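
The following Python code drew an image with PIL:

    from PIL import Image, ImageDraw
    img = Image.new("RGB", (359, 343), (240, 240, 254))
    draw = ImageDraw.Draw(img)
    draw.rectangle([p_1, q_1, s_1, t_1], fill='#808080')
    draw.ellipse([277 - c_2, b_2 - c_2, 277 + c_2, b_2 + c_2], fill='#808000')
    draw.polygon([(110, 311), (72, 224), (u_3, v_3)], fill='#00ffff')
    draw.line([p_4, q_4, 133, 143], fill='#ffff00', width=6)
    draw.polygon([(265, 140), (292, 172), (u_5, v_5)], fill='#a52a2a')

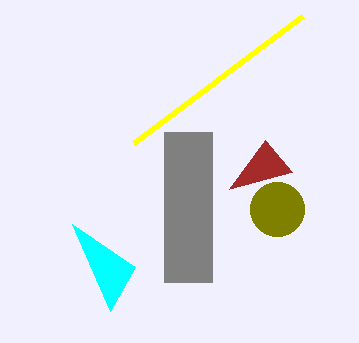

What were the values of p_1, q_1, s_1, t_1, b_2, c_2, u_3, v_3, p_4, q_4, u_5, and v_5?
p_1 = 164; q_1 = 132; s_1 = 212; t_1 = 282; b_2 = 209; c_2 = 27; u_3 = 135; v_3 = 267; p_4 = 302; q_4 = 16; u_5 = 229; v_5 = 189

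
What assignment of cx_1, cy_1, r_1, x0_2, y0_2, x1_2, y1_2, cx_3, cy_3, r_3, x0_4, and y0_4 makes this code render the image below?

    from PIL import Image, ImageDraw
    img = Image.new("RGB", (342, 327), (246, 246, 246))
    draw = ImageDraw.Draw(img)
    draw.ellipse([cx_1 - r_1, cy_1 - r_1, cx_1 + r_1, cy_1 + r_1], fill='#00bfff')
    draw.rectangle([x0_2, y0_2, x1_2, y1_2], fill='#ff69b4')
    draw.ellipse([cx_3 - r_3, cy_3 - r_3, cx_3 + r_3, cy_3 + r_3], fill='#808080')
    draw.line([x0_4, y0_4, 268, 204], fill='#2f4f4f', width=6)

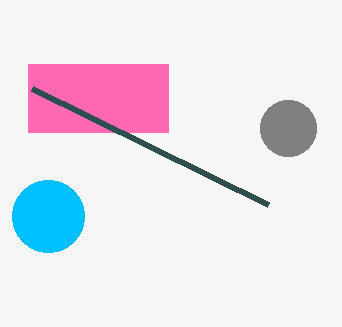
cx_1 = 48
cy_1 = 216
r_1 = 36
x0_2 = 28
y0_2 = 64
x1_2 = 168
y1_2 = 132
cx_3 = 288
cy_3 = 128
r_3 = 28
x0_4 = 32
y0_4 = 88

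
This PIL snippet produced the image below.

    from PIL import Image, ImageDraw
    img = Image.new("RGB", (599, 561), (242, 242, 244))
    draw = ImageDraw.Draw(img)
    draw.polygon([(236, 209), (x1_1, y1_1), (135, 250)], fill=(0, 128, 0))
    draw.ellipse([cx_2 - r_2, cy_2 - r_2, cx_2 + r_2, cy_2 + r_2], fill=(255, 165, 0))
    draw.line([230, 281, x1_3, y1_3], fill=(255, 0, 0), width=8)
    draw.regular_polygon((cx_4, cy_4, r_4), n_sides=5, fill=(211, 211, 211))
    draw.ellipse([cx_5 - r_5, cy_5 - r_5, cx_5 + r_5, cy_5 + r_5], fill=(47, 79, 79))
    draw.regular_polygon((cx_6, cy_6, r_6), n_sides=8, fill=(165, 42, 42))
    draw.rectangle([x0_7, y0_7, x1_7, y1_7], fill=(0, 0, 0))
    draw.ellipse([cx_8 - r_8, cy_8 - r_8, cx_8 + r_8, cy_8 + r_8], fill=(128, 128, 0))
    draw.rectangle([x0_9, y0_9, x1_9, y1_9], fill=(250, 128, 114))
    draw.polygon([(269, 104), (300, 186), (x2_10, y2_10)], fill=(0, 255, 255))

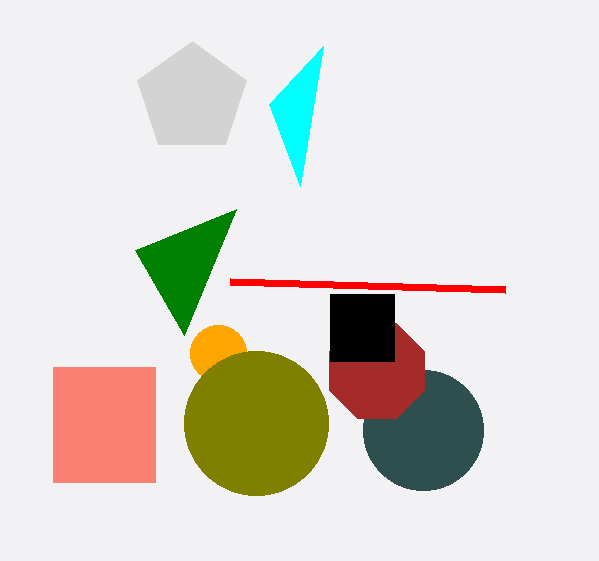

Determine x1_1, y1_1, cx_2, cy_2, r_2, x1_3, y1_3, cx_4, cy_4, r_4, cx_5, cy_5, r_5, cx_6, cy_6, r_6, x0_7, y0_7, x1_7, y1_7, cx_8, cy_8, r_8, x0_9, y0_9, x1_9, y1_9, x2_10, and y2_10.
x1_1 = 184
y1_1 = 335
cx_2 = 218
cy_2 = 353
r_2 = 28
x1_3 = 505
y1_3 = 289
cx_4 = 192
cy_4 = 98
r_4 = 57
cx_5 = 423
cy_5 = 430
r_5 = 60
cx_6 = 377
cy_6 = 371
r_6 = 51
x0_7 = 330
y0_7 = 294
x1_7 = 394
y1_7 = 361
cx_8 = 256
cy_8 = 423
r_8 = 72
x0_9 = 53
y0_9 = 367
x1_9 = 155
y1_9 = 482
x2_10 = 323
y2_10 = 46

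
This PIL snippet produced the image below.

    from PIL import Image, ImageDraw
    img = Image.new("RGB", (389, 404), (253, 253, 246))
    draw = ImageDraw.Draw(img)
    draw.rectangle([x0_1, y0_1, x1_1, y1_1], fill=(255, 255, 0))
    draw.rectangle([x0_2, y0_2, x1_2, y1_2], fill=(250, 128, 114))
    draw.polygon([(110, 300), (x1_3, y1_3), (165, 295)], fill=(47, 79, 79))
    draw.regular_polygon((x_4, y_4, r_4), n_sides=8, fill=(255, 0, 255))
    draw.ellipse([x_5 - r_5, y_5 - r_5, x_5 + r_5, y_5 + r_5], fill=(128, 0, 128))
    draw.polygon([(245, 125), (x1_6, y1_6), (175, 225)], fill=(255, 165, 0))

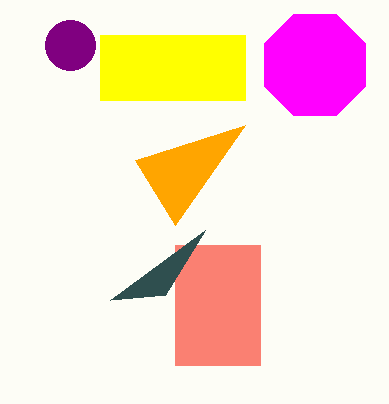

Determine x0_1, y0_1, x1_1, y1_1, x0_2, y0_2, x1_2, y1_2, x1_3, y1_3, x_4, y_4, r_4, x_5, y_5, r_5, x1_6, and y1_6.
x0_1 = 100
y0_1 = 35
x1_1 = 245
y1_1 = 100
x0_2 = 175
y0_2 = 245
x1_2 = 260
y1_2 = 365
x1_3 = 205
y1_3 = 230
x_4 = 315
y_4 = 65
r_4 = 55
x_5 = 70
y_5 = 45
r_5 = 25
x1_6 = 135
y1_6 = 160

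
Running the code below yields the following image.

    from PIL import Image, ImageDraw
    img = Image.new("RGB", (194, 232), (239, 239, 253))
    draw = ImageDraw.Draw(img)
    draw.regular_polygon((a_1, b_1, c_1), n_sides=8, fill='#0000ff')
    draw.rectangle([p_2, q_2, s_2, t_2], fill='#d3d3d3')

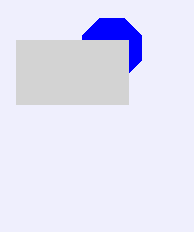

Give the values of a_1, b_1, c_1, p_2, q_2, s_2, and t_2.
a_1 = 112, b_1 = 48, c_1 = 32, p_2 = 16, q_2 = 40, s_2 = 128, t_2 = 104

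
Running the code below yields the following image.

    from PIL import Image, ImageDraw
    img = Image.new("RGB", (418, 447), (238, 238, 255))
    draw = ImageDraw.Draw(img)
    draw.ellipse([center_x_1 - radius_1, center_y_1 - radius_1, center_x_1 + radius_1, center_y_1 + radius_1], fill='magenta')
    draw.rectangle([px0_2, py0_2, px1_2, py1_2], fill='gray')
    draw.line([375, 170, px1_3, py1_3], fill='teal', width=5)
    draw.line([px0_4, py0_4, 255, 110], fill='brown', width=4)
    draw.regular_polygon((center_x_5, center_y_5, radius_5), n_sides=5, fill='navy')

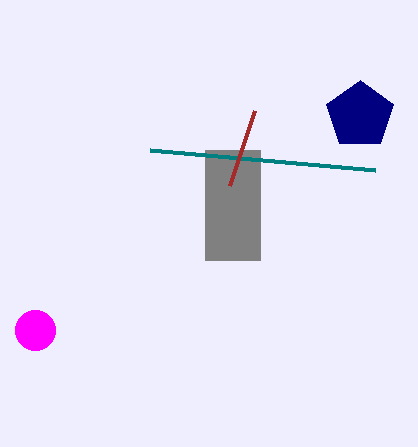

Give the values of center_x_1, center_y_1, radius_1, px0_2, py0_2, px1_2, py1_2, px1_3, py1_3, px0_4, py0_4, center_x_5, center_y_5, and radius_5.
center_x_1 = 35
center_y_1 = 330
radius_1 = 20
px0_2 = 205
py0_2 = 150
px1_2 = 260
py1_2 = 260
px1_3 = 150
py1_3 = 150
px0_4 = 230
py0_4 = 185
center_x_5 = 360
center_y_5 = 115
radius_5 = 35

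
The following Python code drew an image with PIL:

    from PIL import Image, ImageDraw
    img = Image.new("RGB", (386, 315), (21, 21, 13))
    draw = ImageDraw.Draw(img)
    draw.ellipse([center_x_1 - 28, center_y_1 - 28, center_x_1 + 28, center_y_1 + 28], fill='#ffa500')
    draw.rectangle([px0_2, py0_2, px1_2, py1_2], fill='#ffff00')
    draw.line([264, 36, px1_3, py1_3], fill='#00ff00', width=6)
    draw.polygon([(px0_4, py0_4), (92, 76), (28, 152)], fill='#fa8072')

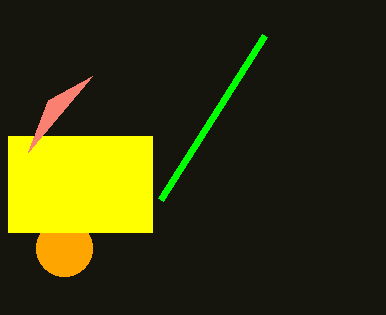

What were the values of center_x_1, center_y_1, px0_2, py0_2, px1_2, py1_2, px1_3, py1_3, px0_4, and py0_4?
center_x_1 = 64; center_y_1 = 248; px0_2 = 8; py0_2 = 136; px1_2 = 152; py1_2 = 232; px1_3 = 160; py1_3 = 200; px0_4 = 48; py0_4 = 100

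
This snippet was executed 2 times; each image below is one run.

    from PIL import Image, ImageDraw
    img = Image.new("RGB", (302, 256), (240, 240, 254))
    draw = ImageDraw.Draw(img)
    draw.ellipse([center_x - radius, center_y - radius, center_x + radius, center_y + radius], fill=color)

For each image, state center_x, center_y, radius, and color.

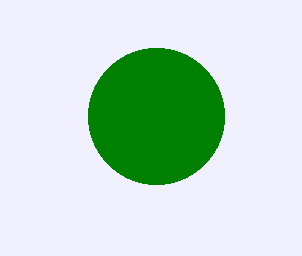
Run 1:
center_x = 156; center_y = 116; radius = 68; color = 'green'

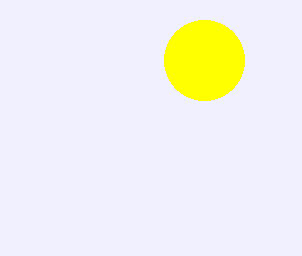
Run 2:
center_x = 204; center_y = 60; radius = 40; color = 'yellow'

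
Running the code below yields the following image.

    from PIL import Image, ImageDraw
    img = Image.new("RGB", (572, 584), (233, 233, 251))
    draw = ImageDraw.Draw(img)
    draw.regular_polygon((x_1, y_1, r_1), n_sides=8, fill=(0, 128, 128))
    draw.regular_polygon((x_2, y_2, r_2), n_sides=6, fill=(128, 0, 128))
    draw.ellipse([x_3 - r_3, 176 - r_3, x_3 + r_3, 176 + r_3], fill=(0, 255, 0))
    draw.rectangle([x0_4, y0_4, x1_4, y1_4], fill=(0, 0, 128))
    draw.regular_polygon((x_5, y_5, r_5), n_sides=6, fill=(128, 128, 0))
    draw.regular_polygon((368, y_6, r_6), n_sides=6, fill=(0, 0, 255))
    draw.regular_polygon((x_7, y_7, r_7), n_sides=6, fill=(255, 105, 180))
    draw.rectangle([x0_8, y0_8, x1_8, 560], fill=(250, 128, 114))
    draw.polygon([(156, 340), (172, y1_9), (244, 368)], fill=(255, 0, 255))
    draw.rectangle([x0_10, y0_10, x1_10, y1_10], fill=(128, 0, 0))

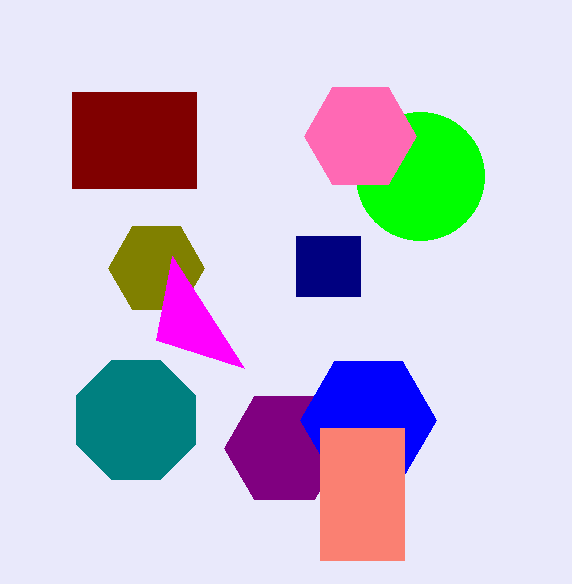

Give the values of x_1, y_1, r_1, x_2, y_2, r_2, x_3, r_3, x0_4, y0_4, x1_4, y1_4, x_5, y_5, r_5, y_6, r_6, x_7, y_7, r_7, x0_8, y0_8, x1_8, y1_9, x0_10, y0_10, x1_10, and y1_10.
x_1 = 136, y_1 = 420, r_1 = 64, x_2 = 284, y_2 = 448, r_2 = 60, x_3 = 420, r_3 = 64, x0_4 = 296, y0_4 = 236, x1_4 = 360, y1_4 = 296, x_5 = 156, y_5 = 268, r_5 = 48, y_6 = 420, r_6 = 68, x_7 = 360, y_7 = 136, r_7 = 56, x0_8 = 320, y0_8 = 428, x1_8 = 404, y1_9 = 256, x0_10 = 72, y0_10 = 92, x1_10 = 196, y1_10 = 188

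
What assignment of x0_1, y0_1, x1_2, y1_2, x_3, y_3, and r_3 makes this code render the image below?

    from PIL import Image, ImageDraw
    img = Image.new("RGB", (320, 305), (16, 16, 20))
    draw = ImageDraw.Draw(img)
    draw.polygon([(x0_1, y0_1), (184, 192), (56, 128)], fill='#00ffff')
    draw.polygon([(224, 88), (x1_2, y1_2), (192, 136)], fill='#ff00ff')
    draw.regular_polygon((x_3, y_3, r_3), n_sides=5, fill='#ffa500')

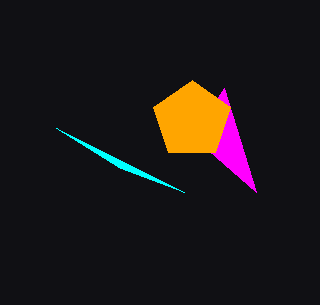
x0_1 = 120; y0_1 = 168; x1_2 = 256; y1_2 = 192; x_3 = 192; y_3 = 120; r_3 = 40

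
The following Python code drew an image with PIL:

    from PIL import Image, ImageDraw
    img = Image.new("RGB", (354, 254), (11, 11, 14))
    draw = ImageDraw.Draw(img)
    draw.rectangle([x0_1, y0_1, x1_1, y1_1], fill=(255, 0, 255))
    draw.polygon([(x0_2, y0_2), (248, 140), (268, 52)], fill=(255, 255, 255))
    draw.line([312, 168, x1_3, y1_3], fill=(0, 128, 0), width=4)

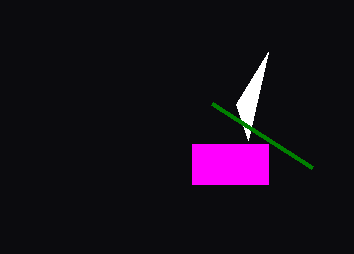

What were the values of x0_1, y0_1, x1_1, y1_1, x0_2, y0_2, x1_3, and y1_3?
x0_1 = 192
y0_1 = 144
x1_1 = 268
y1_1 = 184
x0_2 = 236
y0_2 = 104
x1_3 = 212
y1_3 = 104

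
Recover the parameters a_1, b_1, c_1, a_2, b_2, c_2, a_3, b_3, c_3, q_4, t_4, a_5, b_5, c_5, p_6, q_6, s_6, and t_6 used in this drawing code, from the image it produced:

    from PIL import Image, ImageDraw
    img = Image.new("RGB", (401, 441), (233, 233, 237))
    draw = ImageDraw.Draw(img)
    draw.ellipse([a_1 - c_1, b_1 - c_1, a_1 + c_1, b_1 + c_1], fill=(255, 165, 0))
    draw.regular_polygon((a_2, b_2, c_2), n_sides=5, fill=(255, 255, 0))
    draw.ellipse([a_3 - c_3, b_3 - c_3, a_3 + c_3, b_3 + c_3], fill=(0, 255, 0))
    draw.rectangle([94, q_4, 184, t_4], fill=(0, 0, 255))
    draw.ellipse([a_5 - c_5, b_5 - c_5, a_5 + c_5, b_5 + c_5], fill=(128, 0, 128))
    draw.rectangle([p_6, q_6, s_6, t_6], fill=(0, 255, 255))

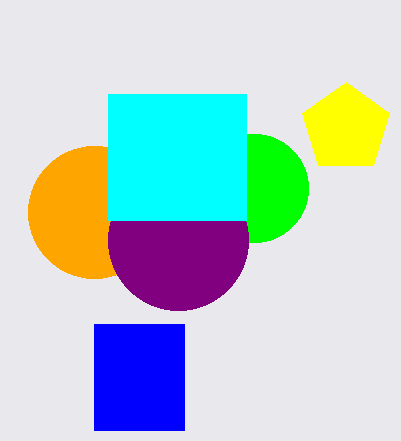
a_1 = 94; b_1 = 212; c_1 = 66; a_2 = 346; b_2 = 128; c_2 = 46; a_3 = 254; b_3 = 188; c_3 = 54; q_4 = 324; t_4 = 430; a_5 = 178; b_5 = 240; c_5 = 70; p_6 = 108; q_6 = 94; s_6 = 246; t_6 = 220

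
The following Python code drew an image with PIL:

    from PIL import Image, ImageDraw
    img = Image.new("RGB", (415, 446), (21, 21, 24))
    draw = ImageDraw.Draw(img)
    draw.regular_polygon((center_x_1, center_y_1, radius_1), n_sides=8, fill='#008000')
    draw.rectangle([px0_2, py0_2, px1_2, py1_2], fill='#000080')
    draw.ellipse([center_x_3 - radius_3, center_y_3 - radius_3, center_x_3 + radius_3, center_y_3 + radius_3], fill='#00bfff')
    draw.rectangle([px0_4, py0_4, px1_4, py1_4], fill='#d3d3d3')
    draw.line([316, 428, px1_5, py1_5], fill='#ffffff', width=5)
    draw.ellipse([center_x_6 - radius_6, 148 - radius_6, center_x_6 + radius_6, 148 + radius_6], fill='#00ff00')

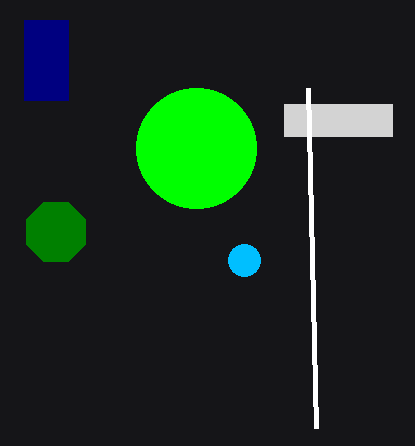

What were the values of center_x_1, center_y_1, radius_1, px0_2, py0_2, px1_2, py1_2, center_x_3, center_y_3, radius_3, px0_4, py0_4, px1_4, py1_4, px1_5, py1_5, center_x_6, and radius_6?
center_x_1 = 56; center_y_1 = 232; radius_1 = 32; px0_2 = 24; py0_2 = 20; px1_2 = 68; py1_2 = 100; center_x_3 = 244; center_y_3 = 260; radius_3 = 16; px0_4 = 284; py0_4 = 104; px1_4 = 392; py1_4 = 136; px1_5 = 308; py1_5 = 88; center_x_6 = 196; radius_6 = 60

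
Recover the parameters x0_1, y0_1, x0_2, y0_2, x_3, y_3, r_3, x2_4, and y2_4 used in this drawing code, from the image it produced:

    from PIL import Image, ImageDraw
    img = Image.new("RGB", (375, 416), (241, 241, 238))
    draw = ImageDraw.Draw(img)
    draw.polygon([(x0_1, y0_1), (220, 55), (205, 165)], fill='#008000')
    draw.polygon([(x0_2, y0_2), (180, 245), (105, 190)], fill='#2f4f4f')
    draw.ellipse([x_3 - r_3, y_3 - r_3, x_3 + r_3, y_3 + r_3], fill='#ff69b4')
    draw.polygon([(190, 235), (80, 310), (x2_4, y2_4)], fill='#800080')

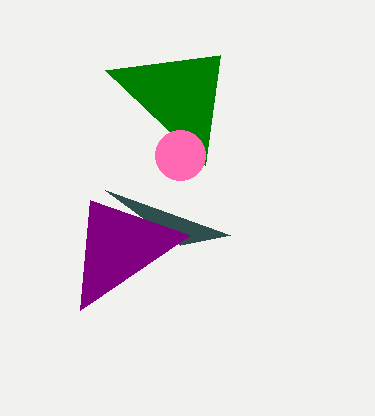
x0_1 = 105, y0_1 = 70, x0_2 = 230, y0_2 = 235, x_3 = 180, y_3 = 155, r_3 = 25, x2_4 = 90, y2_4 = 200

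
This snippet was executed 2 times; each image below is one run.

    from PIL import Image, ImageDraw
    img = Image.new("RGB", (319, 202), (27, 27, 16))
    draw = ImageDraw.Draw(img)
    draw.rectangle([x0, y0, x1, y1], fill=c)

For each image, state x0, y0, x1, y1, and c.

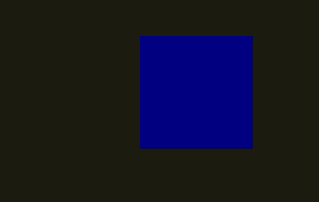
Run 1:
x0 = 140
y0 = 36
x1 = 252
y1 = 148
c = 'navy'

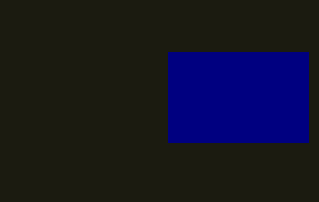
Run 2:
x0 = 168, y0 = 52, x1 = 308, y1 = 142, c = 'navy'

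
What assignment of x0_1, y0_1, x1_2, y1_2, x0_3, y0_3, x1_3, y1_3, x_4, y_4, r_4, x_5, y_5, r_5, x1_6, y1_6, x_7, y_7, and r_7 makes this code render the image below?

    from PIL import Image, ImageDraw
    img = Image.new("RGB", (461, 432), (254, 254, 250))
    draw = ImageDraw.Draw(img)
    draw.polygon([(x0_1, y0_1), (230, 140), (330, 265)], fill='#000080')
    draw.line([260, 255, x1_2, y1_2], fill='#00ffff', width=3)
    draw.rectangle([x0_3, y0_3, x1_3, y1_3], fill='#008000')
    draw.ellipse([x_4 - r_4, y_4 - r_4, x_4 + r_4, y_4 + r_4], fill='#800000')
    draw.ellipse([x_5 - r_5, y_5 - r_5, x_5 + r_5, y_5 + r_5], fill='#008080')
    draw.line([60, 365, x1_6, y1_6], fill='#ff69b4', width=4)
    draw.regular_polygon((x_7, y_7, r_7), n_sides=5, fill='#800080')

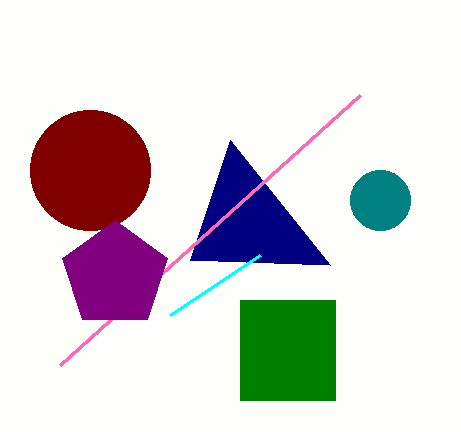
x0_1 = 190; y0_1 = 260; x1_2 = 170; y1_2 = 315; x0_3 = 240; y0_3 = 300; x1_3 = 335; y1_3 = 400; x_4 = 90; y_4 = 170; r_4 = 60; x_5 = 380; y_5 = 200; r_5 = 30; x1_6 = 360; y1_6 = 95; x_7 = 115; y_7 = 275; r_7 = 55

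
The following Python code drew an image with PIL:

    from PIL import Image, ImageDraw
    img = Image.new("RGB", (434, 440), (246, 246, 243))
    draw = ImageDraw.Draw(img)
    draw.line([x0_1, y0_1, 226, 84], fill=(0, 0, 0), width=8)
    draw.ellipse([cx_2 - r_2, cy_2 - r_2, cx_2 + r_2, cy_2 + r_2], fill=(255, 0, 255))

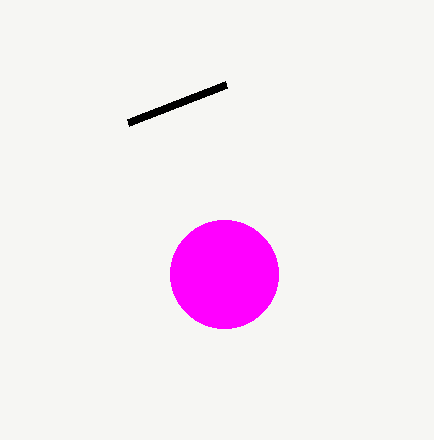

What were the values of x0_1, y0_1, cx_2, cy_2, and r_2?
x0_1 = 128, y0_1 = 122, cx_2 = 224, cy_2 = 274, r_2 = 54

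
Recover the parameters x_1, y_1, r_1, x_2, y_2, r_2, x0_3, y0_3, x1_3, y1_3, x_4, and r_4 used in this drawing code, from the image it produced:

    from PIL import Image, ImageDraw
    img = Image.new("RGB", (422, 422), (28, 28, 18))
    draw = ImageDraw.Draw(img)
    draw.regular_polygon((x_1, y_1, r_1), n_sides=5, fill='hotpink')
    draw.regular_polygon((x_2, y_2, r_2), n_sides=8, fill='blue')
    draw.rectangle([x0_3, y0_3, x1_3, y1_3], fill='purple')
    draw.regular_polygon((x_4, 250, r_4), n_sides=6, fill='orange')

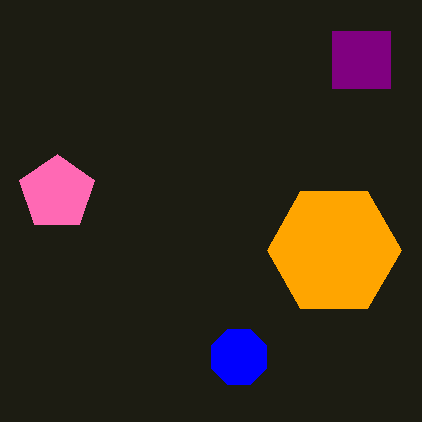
x_1 = 57
y_1 = 193
r_1 = 39
x_2 = 239
y_2 = 357
r_2 = 30
x0_3 = 332
y0_3 = 31
x1_3 = 390
y1_3 = 88
x_4 = 334
r_4 = 67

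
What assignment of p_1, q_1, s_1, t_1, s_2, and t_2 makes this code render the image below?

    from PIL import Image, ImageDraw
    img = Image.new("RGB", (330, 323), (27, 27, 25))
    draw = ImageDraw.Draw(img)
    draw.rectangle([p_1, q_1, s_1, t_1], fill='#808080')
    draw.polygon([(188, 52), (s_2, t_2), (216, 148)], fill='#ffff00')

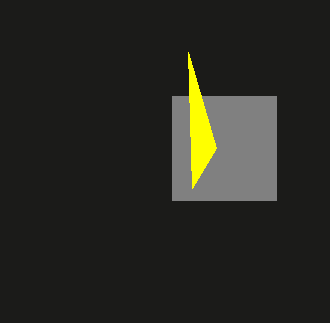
p_1 = 172, q_1 = 96, s_1 = 276, t_1 = 200, s_2 = 192, t_2 = 188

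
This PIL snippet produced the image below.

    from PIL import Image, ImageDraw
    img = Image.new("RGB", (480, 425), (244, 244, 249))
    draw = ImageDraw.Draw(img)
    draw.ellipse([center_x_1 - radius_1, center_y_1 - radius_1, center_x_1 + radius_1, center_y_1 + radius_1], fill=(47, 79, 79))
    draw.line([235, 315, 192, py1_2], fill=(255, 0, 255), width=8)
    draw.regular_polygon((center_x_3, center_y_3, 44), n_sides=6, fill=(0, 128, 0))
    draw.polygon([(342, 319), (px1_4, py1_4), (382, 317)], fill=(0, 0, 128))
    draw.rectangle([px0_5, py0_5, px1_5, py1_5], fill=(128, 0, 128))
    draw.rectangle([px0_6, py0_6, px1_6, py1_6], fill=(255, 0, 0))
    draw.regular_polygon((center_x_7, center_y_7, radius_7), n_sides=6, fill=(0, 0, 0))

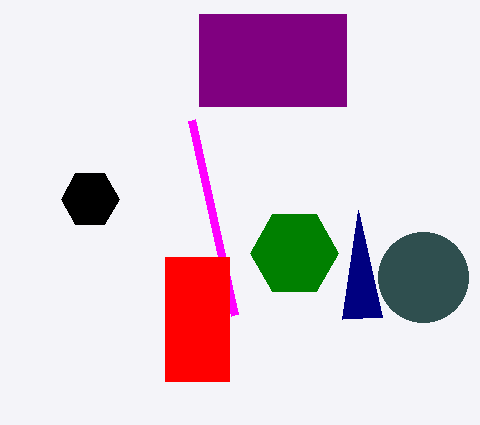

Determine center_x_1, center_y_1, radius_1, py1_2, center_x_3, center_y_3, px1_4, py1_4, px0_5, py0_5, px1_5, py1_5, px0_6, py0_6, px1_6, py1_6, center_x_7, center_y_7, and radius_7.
center_x_1 = 423
center_y_1 = 277
radius_1 = 45
py1_2 = 120
center_x_3 = 294
center_y_3 = 253
px1_4 = 358
py1_4 = 210
px0_5 = 199
py0_5 = 14
px1_5 = 346
py1_5 = 106
px0_6 = 165
py0_6 = 257
px1_6 = 229
py1_6 = 381
center_x_7 = 90
center_y_7 = 199
radius_7 = 29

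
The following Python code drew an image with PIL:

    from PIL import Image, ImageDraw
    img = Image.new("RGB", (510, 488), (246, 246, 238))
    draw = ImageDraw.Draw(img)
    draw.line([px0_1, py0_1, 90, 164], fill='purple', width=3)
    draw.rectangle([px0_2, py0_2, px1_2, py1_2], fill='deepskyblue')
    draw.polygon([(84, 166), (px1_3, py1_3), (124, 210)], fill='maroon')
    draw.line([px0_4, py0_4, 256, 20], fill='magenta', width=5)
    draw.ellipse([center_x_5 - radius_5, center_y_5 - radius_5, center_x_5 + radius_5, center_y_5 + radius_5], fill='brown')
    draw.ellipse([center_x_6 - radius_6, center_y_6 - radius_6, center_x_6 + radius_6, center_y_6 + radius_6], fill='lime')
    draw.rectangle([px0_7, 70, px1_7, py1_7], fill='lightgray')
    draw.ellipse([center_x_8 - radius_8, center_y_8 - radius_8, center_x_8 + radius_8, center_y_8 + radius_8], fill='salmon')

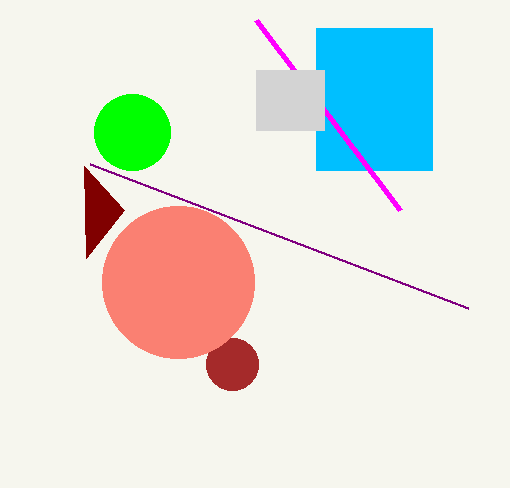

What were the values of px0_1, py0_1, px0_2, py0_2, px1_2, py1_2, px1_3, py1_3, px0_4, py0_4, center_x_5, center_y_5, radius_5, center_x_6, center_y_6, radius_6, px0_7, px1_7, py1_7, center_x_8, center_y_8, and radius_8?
px0_1 = 468; py0_1 = 308; px0_2 = 316; py0_2 = 28; px1_2 = 432; py1_2 = 170; px1_3 = 86; py1_3 = 258; px0_4 = 400; py0_4 = 210; center_x_5 = 232; center_y_5 = 364; radius_5 = 26; center_x_6 = 132; center_y_6 = 132; radius_6 = 38; px0_7 = 256; px1_7 = 324; py1_7 = 130; center_x_8 = 178; center_y_8 = 282; radius_8 = 76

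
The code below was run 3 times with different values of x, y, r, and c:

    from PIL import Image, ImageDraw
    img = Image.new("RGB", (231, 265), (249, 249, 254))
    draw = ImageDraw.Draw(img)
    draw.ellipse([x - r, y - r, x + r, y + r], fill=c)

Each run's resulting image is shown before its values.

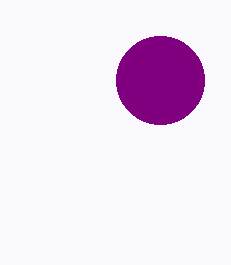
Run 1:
x = 160; y = 80; r = 44; c = 'purple'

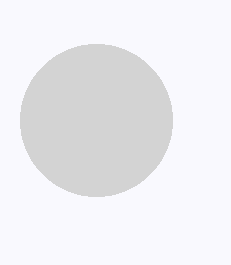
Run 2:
x = 96; y = 120; r = 76; c = 'lightgray'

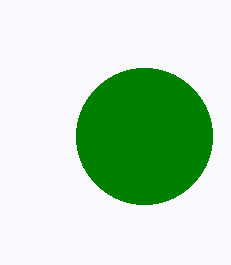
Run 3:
x = 144, y = 136, r = 68, c = 'green'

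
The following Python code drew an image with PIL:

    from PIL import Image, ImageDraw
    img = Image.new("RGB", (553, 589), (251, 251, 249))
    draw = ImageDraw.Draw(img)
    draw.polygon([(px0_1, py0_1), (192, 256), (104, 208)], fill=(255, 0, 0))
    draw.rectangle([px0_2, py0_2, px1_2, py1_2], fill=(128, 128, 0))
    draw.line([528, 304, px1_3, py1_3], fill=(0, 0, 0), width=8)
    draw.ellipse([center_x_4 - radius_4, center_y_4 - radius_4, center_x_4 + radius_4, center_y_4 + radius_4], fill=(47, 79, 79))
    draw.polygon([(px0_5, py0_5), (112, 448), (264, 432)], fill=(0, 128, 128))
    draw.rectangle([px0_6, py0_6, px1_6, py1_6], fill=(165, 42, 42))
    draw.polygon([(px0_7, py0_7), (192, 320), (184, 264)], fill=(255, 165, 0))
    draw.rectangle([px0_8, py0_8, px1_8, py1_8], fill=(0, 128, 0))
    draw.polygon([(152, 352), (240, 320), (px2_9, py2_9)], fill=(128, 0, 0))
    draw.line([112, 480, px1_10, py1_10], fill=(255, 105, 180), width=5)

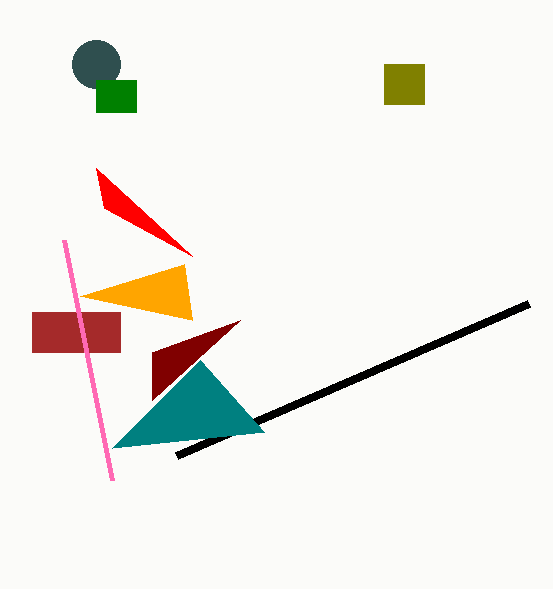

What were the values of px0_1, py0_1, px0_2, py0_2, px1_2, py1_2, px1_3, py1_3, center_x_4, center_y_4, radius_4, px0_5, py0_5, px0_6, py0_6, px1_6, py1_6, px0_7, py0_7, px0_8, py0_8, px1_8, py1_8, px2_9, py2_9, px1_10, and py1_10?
px0_1 = 96
py0_1 = 168
px0_2 = 384
py0_2 = 64
px1_2 = 424
py1_2 = 104
px1_3 = 176
py1_3 = 456
center_x_4 = 96
center_y_4 = 64
radius_4 = 24
px0_5 = 200
py0_5 = 360
px0_6 = 32
py0_6 = 312
px1_6 = 120
py1_6 = 352
px0_7 = 80
py0_7 = 296
px0_8 = 96
py0_8 = 80
px1_8 = 136
py1_8 = 112
px2_9 = 152
py2_9 = 400
px1_10 = 64
py1_10 = 240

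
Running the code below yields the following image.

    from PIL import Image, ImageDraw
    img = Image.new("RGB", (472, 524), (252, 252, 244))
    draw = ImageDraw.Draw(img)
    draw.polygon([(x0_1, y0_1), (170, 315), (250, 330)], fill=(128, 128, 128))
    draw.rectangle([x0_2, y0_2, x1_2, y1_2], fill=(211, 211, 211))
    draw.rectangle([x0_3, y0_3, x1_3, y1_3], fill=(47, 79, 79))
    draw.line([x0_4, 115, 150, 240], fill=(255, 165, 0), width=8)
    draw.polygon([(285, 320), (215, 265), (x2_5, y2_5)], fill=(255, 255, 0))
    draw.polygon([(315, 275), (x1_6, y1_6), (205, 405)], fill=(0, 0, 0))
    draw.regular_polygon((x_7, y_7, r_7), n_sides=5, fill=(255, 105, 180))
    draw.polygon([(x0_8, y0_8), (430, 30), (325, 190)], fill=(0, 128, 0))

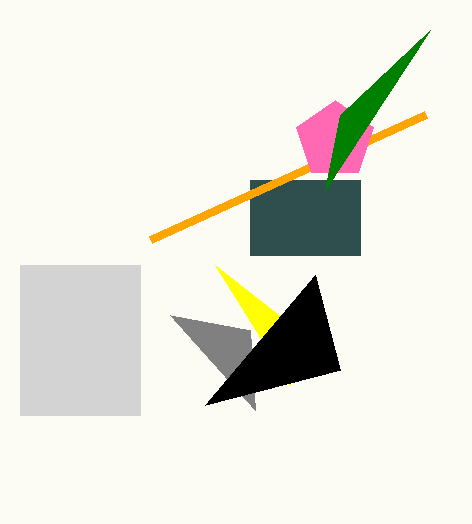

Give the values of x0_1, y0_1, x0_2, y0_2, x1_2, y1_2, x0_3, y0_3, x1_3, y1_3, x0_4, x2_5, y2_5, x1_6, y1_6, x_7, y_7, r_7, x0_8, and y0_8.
x0_1 = 255
y0_1 = 410
x0_2 = 20
y0_2 = 265
x1_2 = 140
y1_2 = 415
x0_3 = 250
y0_3 = 180
x1_3 = 360
y1_3 = 255
x0_4 = 425
x2_5 = 290
y2_5 = 385
x1_6 = 340
y1_6 = 370
x_7 = 335
y_7 = 140
r_7 = 40
x0_8 = 340
y0_8 = 115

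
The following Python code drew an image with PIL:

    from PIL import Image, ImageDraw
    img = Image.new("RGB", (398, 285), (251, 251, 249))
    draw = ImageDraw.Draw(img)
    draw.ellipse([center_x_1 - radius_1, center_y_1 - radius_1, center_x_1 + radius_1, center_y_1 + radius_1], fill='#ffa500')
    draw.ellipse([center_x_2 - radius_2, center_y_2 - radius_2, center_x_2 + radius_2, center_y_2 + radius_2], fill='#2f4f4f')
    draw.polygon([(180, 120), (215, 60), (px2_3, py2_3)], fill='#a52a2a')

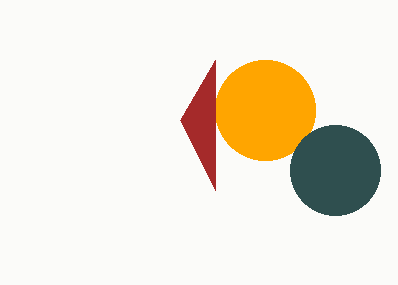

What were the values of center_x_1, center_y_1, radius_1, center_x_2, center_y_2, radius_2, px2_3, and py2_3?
center_x_1 = 265
center_y_1 = 110
radius_1 = 50
center_x_2 = 335
center_y_2 = 170
radius_2 = 45
px2_3 = 215
py2_3 = 190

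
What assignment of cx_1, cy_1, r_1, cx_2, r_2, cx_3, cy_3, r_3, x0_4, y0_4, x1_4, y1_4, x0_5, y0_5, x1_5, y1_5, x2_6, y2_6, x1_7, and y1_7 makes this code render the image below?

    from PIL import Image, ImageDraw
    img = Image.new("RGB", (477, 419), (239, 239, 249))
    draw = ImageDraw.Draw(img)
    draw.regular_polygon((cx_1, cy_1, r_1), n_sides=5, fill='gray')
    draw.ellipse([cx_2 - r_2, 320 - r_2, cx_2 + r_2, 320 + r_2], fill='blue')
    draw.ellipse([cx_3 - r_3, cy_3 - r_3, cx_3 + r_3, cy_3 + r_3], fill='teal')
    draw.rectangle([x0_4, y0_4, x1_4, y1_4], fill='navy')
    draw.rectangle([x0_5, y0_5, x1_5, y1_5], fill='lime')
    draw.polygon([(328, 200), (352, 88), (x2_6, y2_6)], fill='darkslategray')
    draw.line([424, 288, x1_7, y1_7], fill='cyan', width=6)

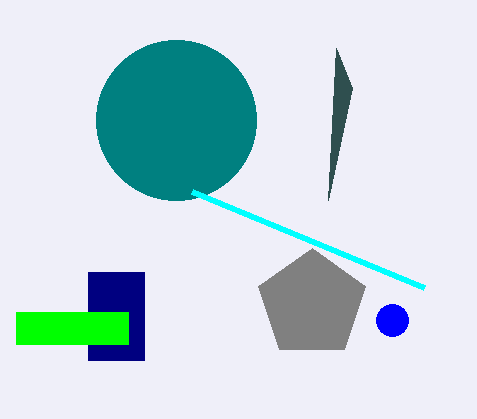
cx_1 = 312
cy_1 = 304
r_1 = 56
cx_2 = 392
r_2 = 16
cx_3 = 176
cy_3 = 120
r_3 = 80
x0_4 = 88
y0_4 = 272
x1_4 = 144
y1_4 = 360
x0_5 = 16
y0_5 = 312
x1_5 = 128
y1_5 = 344
x2_6 = 336
y2_6 = 48
x1_7 = 192
y1_7 = 192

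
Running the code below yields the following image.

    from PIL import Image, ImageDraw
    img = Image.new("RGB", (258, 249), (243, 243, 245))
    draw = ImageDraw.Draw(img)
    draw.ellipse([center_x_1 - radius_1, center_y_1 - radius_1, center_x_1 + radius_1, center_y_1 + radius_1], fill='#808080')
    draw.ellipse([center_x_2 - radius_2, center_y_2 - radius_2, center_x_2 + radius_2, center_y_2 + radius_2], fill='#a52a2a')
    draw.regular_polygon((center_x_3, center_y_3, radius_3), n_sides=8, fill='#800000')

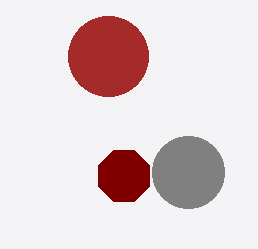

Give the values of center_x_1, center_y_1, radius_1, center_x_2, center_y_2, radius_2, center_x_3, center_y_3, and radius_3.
center_x_1 = 188
center_y_1 = 172
radius_1 = 36
center_x_2 = 108
center_y_2 = 56
radius_2 = 40
center_x_3 = 124
center_y_3 = 176
radius_3 = 28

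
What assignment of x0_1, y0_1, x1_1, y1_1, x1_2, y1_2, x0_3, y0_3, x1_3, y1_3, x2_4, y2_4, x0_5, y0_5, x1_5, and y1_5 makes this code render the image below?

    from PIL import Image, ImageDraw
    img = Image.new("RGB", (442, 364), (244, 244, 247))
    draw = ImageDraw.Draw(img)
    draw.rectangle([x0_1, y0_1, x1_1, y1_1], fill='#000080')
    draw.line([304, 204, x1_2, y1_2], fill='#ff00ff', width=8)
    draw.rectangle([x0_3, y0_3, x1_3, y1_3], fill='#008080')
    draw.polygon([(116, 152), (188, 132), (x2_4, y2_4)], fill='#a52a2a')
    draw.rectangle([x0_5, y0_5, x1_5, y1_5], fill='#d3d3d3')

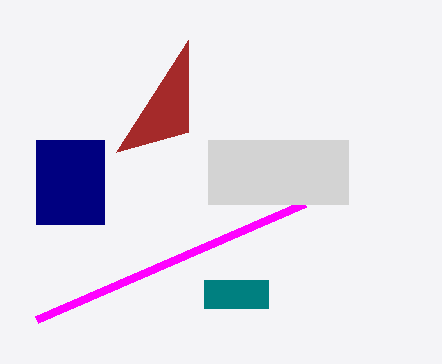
x0_1 = 36
y0_1 = 140
x1_1 = 104
y1_1 = 224
x1_2 = 36
y1_2 = 320
x0_3 = 204
y0_3 = 280
x1_3 = 268
y1_3 = 308
x2_4 = 188
y2_4 = 40
x0_5 = 208
y0_5 = 140
x1_5 = 348
y1_5 = 204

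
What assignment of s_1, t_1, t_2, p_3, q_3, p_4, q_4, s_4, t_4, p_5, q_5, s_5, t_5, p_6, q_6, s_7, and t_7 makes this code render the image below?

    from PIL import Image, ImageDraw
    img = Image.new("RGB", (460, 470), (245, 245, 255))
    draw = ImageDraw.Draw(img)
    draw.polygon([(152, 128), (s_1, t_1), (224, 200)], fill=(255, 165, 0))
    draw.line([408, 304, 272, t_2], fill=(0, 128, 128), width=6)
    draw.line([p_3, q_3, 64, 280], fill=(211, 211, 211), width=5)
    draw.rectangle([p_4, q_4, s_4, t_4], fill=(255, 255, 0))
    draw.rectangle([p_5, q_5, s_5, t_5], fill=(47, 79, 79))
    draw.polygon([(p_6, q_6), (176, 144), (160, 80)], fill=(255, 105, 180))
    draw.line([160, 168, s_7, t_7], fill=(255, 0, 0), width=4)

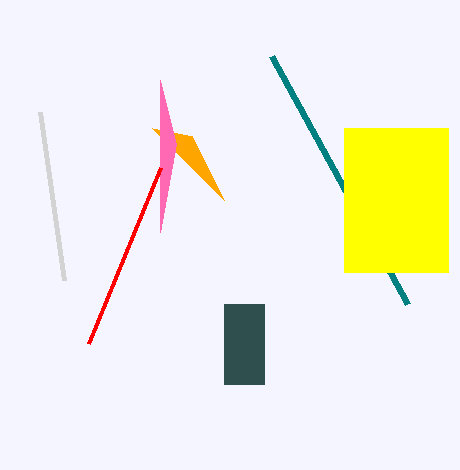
s_1 = 192
t_1 = 136
t_2 = 56
p_3 = 40
q_3 = 112
p_4 = 344
q_4 = 128
s_4 = 448
t_4 = 272
p_5 = 224
q_5 = 304
s_5 = 264
t_5 = 384
p_6 = 160
q_6 = 232
s_7 = 88
t_7 = 344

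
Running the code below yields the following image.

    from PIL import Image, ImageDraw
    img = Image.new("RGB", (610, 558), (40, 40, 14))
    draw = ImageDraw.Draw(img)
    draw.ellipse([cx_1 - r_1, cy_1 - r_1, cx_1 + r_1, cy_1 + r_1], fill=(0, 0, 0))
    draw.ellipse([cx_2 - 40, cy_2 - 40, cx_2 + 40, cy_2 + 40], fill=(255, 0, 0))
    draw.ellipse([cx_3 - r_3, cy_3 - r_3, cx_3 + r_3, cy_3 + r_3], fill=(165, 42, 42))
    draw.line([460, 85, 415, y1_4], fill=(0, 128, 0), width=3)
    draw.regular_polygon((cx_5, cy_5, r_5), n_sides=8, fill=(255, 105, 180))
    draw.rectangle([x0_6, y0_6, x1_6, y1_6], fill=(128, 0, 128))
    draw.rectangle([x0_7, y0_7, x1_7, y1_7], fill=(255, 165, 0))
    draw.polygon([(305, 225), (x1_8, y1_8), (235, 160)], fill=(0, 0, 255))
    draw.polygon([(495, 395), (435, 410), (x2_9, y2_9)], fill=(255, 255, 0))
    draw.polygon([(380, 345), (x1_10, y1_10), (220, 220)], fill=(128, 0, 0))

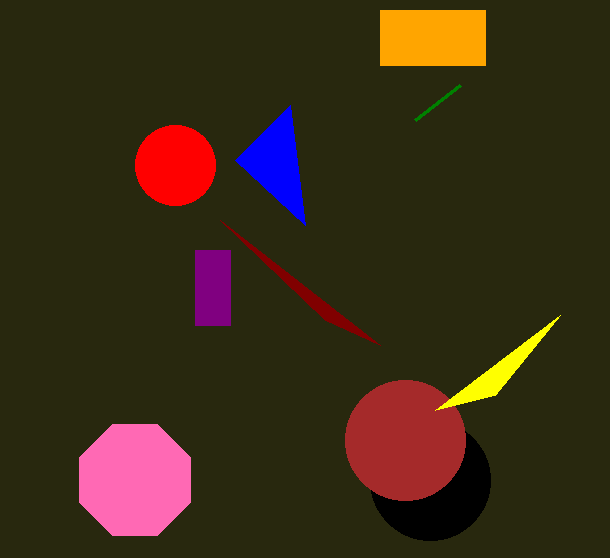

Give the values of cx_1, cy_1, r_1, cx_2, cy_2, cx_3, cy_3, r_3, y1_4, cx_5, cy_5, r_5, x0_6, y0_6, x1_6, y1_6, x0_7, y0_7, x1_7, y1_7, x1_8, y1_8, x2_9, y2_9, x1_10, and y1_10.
cx_1 = 430; cy_1 = 480; r_1 = 60; cx_2 = 175; cy_2 = 165; cx_3 = 405; cy_3 = 440; r_3 = 60; y1_4 = 120; cx_5 = 135; cy_5 = 480; r_5 = 60; x0_6 = 195; y0_6 = 250; x1_6 = 230; y1_6 = 325; x0_7 = 380; y0_7 = 10; x1_7 = 485; y1_7 = 65; x1_8 = 290; y1_8 = 105; x2_9 = 560; y2_9 = 315; x1_10 = 325; y1_10 = 320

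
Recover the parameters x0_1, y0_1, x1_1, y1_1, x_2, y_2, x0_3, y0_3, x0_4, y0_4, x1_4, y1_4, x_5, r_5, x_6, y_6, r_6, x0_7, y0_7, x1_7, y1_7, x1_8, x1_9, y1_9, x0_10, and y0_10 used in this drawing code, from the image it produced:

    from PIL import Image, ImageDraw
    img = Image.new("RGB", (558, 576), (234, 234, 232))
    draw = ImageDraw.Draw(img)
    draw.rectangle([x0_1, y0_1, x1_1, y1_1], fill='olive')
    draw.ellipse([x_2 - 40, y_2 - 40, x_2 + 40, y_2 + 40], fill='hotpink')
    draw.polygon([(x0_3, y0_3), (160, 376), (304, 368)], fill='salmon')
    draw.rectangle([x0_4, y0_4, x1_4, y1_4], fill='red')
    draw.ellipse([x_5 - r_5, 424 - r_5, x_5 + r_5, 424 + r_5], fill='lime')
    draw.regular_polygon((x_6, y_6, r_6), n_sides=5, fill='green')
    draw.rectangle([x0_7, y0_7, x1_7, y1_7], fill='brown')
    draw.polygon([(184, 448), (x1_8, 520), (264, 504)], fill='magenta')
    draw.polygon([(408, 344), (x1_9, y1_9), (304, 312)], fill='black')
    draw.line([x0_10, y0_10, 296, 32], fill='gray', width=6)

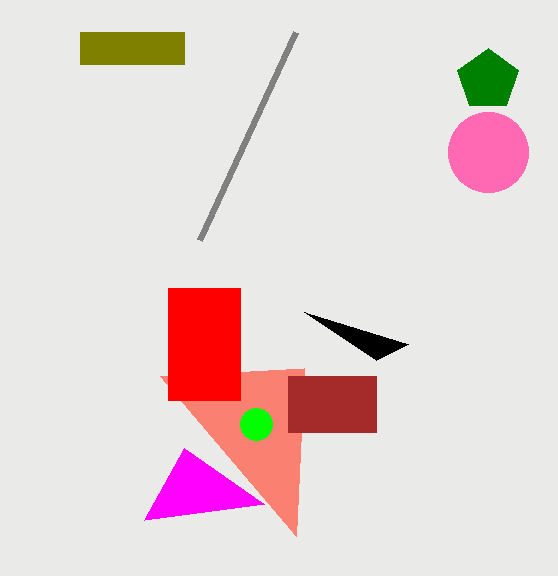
x0_1 = 80, y0_1 = 32, x1_1 = 184, y1_1 = 64, x_2 = 488, y_2 = 152, x0_3 = 296, y0_3 = 536, x0_4 = 168, y0_4 = 288, x1_4 = 240, y1_4 = 400, x_5 = 256, r_5 = 16, x_6 = 488, y_6 = 80, r_6 = 32, x0_7 = 288, y0_7 = 376, x1_7 = 376, y1_7 = 432, x1_8 = 144, x1_9 = 376, y1_9 = 360, x0_10 = 200, y0_10 = 240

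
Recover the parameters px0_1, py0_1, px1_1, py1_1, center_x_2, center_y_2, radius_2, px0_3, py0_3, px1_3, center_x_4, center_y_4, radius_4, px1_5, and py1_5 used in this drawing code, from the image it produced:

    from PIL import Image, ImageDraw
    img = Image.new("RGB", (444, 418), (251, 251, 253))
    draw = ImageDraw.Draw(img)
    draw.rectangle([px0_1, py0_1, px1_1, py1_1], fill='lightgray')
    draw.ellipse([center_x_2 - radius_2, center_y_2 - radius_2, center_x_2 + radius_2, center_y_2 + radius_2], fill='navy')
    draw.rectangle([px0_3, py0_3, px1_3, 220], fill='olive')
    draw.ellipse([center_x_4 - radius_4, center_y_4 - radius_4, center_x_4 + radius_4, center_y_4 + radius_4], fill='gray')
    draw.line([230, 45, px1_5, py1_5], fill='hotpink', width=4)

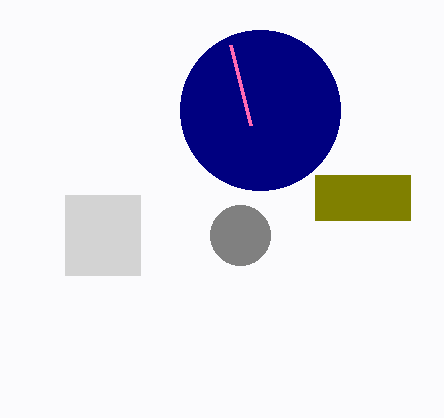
px0_1 = 65; py0_1 = 195; px1_1 = 140; py1_1 = 275; center_x_2 = 260; center_y_2 = 110; radius_2 = 80; px0_3 = 315; py0_3 = 175; px1_3 = 410; center_x_4 = 240; center_y_4 = 235; radius_4 = 30; px1_5 = 250; py1_5 = 125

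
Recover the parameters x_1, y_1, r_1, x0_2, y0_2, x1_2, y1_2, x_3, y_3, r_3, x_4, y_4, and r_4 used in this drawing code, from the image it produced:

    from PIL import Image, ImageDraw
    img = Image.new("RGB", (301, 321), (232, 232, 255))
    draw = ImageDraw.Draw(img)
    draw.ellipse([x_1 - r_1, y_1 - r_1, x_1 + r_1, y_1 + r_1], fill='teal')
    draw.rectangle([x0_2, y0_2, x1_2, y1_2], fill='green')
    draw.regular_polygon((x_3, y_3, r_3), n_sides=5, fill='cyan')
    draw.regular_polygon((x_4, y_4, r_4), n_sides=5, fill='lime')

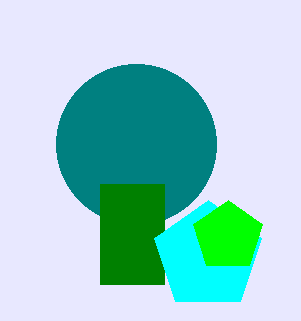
x_1 = 136; y_1 = 144; r_1 = 80; x0_2 = 100; y0_2 = 184; x1_2 = 164; y1_2 = 284; x_3 = 208; y_3 = 256; r_3 = 56; x_4 = 228; y_4 = 236; r_4 = 36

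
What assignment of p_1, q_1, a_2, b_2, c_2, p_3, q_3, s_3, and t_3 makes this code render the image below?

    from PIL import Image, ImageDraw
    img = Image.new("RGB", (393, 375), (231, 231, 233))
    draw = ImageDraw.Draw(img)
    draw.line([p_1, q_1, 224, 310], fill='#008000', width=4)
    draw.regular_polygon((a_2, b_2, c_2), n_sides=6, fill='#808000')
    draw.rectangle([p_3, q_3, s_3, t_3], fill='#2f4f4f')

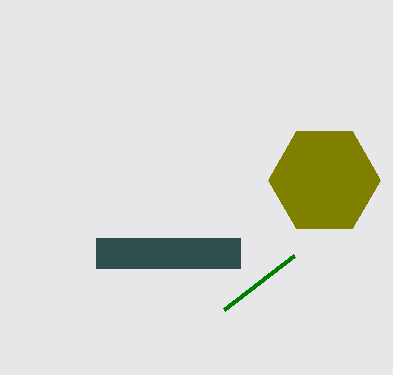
p_1 = 294, q_1 = 256, a_2 = 324, b_2 = 180, c_2 = 56, p_3 = 96, q_3 = 238, s_3 = 240, t_3 = 268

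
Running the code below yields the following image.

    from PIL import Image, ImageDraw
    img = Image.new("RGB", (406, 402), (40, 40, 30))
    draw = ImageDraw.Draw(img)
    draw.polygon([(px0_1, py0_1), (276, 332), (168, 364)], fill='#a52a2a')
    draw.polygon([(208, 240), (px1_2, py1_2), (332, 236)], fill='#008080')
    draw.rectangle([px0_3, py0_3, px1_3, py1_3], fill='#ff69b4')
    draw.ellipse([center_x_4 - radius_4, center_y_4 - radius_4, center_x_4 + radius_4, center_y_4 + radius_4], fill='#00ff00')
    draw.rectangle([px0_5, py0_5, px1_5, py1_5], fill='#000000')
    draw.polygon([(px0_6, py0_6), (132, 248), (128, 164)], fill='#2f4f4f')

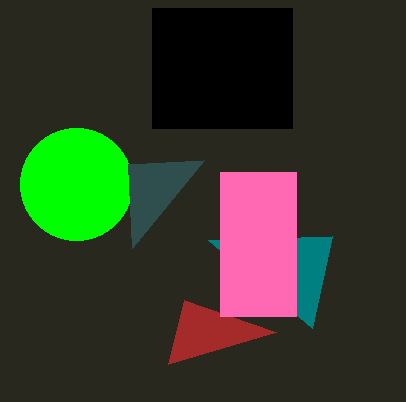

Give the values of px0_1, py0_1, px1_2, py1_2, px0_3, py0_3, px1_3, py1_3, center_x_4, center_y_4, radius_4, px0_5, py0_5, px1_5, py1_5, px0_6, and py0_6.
px0_1 = 184
py0_1 = 300
px1_2 = 312
py1_2 = 328
px0_3 = 220
py0_3 = 172
px1_3 = 296
py1_3 = 316
center_x_4 = 76
center_y_4 = 184
radius_4 = 56
px0_5 = 152
py0_5 = 8
px1_5 = 292
py1_5 = 128
px0_6 = 204
py0_6 = 160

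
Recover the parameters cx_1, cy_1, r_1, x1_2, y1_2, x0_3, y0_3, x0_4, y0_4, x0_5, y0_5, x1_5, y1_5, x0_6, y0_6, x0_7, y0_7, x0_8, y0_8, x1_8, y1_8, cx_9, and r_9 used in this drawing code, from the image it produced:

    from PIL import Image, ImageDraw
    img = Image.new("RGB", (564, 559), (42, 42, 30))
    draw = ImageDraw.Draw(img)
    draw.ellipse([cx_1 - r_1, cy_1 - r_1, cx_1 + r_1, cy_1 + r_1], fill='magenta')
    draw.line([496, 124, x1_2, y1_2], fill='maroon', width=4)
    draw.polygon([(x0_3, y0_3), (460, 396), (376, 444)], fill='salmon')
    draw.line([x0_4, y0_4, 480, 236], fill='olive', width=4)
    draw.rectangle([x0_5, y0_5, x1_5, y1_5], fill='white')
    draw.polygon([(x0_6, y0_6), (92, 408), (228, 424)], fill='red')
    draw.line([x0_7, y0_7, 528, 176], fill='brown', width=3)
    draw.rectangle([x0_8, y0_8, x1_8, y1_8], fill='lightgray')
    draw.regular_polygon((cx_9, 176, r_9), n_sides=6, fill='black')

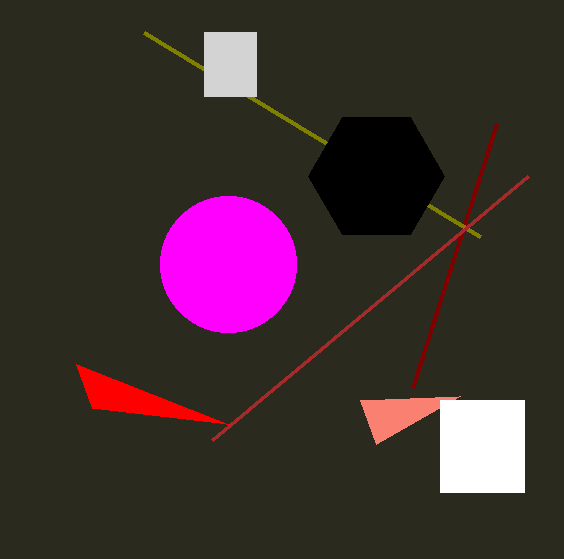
cx_1 = 228, cy_1 = 264, r_1 = 68, x1_2 = 412, y1_2 = 388, x0_3 = 360, y0_3 = 400, x0_4 = 144, y0_4 = 32, x0_5 = 440, y0_5 = 400, x1_5 = 524, y1_5 = 492, x0_6 = 76, y0_6 = 364, x0_7 = 212, y0_7 = 440, x0_8 = 204, y0_8 = 32, x1_8 = 256, y1_8 = 96, cx_9 = 376, r_9 = 68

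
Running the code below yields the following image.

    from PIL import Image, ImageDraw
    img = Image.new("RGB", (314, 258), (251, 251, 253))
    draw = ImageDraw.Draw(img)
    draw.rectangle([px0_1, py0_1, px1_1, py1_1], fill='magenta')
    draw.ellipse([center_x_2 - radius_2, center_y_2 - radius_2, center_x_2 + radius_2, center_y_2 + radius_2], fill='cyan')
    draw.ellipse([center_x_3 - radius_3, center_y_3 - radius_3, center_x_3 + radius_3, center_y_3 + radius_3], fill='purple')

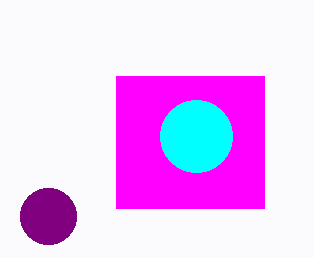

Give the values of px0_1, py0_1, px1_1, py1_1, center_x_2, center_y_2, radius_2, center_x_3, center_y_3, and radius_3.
px0_1 = 116
py0_1 = 76
px1_1 = 264
py1_1 = 208
center_x_2 = 196
center_y_2 = 136
radius_2 = 36
center_x_3 = 48
center_y_3 = 216
radius_3 = 28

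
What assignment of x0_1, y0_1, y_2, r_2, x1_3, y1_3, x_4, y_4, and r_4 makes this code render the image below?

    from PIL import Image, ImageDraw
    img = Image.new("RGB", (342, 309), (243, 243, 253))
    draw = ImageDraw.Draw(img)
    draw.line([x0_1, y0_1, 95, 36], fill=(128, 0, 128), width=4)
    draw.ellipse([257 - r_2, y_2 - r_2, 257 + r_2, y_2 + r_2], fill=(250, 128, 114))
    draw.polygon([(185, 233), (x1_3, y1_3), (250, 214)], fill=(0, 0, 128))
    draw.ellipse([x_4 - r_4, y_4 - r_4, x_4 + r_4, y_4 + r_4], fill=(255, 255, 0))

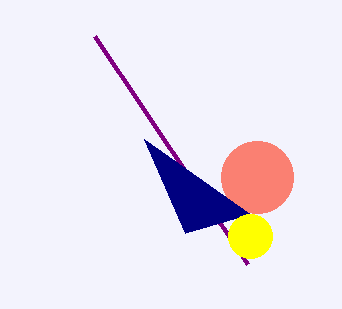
x0_1 = 248, y0_1 = 264, y_2 = 177, r_2 = 36, x1_3 = 144, y1_3 = 139, x_4 = 250, y_4 = 236, r_4 = 22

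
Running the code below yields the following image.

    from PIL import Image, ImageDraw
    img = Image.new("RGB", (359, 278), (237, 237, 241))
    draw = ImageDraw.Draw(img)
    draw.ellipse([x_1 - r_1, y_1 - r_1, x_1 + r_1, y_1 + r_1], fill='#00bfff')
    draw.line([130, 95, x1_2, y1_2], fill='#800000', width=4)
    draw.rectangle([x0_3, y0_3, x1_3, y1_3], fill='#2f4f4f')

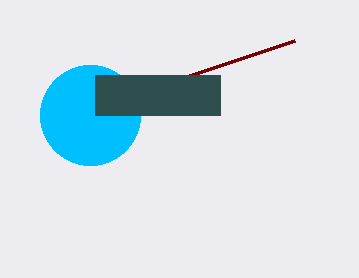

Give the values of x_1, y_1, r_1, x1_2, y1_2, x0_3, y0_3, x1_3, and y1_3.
x_1 = 90
y_1 = 115
r_1 = 50
x1_2 = 295
y1_2 = 40
x0_3 = 95
y0_3 = 75
x1_3 = 220
y1_3 = 115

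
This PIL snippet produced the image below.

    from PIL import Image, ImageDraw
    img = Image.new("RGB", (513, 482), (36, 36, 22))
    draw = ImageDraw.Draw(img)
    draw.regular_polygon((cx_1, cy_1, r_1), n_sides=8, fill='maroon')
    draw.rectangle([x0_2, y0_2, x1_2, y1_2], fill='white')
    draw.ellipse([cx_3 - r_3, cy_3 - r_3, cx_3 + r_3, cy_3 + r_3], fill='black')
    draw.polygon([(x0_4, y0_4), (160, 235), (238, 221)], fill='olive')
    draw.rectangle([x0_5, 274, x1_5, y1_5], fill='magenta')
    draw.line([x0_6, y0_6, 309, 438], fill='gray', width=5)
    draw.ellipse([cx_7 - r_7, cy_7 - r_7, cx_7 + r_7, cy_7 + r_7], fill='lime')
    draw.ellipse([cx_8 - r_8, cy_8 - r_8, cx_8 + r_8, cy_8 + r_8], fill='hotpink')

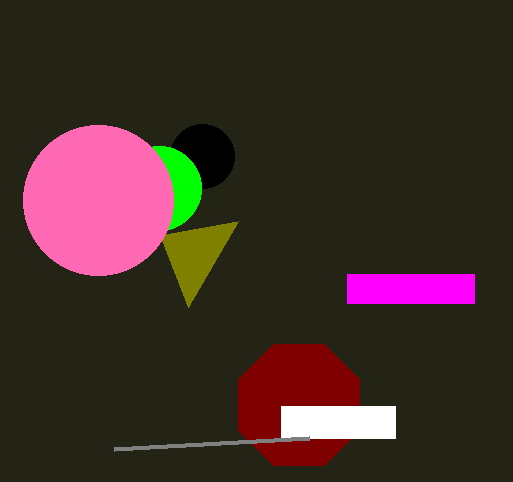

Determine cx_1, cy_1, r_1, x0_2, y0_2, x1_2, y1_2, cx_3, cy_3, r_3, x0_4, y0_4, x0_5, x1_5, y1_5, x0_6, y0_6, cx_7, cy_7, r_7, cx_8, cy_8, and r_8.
cx_1 = 299
cy_1 = 405
r_1 = 66
x0_2 = 281
y0_2 = 406
x1_2 = 395
y1_2 = 438
cx_3 = 202
cy_3 = 156
r_3 = 32
x0_4 = 188
y0_4 = 307
x0_5 = 347
x1_5 = 474
y1_5 = 303
x0_6 = 114
y0_6 = 449
cx_7 = 159
cy_7 = 188
r_7 = 42
cx_8 = 98
cy_8 = 200
r_8 = 75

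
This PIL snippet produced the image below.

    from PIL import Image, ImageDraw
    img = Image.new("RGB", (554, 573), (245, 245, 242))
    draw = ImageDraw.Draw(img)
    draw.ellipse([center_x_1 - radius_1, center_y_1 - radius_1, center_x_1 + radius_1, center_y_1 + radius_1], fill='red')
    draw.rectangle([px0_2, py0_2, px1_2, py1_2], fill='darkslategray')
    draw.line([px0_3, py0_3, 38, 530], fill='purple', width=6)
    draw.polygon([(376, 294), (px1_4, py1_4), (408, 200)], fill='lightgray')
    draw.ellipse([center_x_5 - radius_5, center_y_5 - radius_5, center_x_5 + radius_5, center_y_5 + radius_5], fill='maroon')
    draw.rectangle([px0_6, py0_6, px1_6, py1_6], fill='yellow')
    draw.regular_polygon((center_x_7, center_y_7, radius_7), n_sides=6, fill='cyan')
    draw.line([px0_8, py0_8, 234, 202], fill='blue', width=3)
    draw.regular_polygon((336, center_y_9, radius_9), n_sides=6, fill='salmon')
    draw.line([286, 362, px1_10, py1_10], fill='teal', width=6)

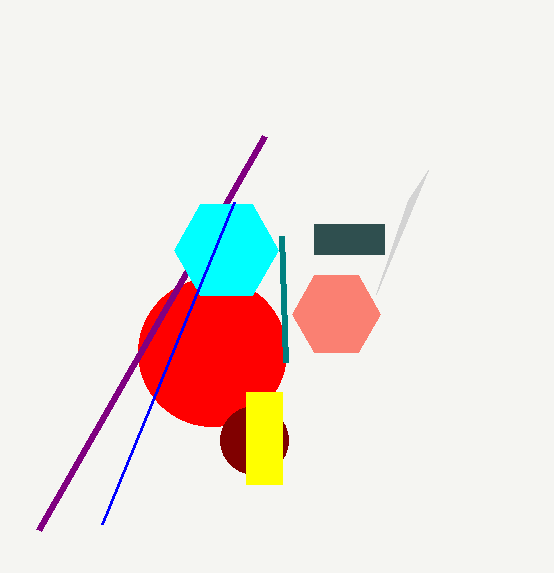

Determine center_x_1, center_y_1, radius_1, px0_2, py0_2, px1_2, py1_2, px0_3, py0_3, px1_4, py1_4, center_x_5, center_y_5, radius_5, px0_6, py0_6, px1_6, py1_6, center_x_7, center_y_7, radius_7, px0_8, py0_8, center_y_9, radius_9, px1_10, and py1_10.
center_x_1 = 212
center_y_1 = 352
radius_1 = 74
px0_2 = 314
py0_2 = 224
px1_2 = 384
py1_2 = 254
px0_3 = 264
py0_3 = 136
px1_4 = 428
py1_4 = 170
center_x_5 = 254
center_y_5 = 440
radius_5 = 34
px0_6 = 246
py0_6 = 392
px1_6 = 282
py1_6 = 484
center_x_7 = 226
center_y_7 = 250
radius_7 = 52
px0_8 = 102
py0_8 = 524
center_y_9 = 314
radius_9 = 44
px1_10 = 282
py1_10 = 236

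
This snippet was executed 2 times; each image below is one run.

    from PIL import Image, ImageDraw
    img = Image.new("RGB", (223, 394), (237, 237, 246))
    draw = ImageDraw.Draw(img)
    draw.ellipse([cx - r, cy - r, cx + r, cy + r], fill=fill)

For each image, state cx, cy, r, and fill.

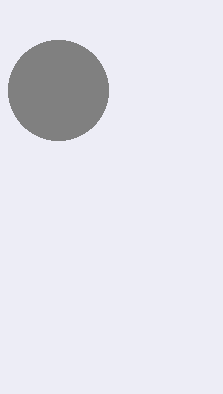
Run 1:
cx = 58
cy = 90
r = 50
fill = 'gray'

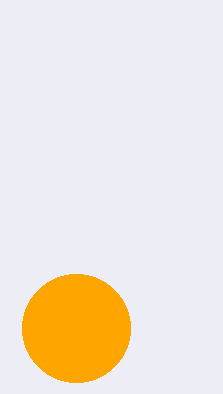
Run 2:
cx = 76, cy = 328, r = 54, fill = 'orange'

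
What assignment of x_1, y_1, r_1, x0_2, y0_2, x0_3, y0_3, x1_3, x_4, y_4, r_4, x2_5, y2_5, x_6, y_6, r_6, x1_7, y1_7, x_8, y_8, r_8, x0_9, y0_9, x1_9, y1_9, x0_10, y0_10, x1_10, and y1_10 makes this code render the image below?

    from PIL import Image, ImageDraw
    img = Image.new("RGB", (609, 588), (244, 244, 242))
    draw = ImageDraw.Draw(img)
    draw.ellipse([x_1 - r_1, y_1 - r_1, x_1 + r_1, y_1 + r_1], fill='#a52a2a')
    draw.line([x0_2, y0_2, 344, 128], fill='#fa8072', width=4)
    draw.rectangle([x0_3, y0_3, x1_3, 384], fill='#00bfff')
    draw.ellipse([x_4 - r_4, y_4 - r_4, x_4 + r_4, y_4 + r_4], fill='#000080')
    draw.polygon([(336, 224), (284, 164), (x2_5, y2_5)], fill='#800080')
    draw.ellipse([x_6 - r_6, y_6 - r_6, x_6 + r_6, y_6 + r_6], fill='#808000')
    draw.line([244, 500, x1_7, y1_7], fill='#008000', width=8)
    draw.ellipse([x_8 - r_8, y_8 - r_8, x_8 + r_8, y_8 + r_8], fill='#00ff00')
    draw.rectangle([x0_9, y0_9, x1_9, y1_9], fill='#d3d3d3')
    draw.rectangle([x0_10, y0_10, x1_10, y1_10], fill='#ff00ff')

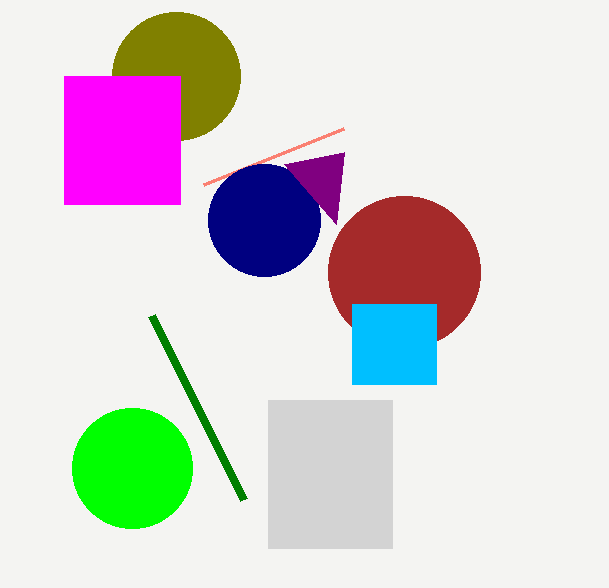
x_1 = 404, y_1 = 272, r_1 = 76, x0_2 = 204, y0_2 = 184, x0_3 = 352, y0_3 = 304, x1_3 = 436, x_4 = 264, y_4 = 220, r_4 = 56, x2_5 = 344, y2_5 = 152, x_6 = 176, y_6 = 76, r_6 = 64, x1_7 = 152, y1_7 = 316, x_8 = 132, y_8 = 468, r_8 = 60, x0_9 = 268, y0_9 = 400, x1_9 = 392, y1_9 = 548, x0_10 = 64, y0_10 = 76, x1_10 = 180, y1_10 = 204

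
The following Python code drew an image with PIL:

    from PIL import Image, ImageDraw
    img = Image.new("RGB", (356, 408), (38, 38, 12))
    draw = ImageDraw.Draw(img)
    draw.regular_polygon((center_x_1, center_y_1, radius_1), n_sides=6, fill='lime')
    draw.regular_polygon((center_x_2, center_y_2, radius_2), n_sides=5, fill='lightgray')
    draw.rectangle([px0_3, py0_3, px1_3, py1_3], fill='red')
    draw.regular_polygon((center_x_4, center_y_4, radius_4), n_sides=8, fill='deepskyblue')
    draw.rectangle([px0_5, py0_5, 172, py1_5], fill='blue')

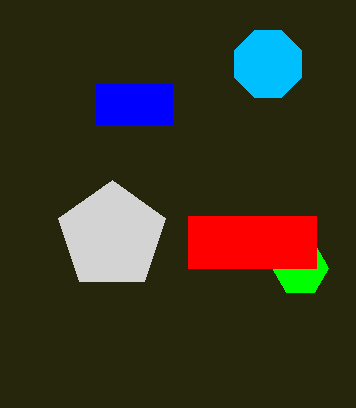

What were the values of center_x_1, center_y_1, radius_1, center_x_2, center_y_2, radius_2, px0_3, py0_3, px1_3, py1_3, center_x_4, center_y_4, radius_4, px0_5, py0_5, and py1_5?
center_x_1 = 300, center_y_1 = 268, radius_1 = 28, center_x_2 = 112, center_y_2 = 236, radius_2 = 56, px0_3 = 188, py0_3 = 216, px1_3 = 316, py1_3 = 268, center_x_4 = 268, center_y_4 = 64, radius_4 = 36, px0_5 = 96, py0_5 = 84, py1_5 = 124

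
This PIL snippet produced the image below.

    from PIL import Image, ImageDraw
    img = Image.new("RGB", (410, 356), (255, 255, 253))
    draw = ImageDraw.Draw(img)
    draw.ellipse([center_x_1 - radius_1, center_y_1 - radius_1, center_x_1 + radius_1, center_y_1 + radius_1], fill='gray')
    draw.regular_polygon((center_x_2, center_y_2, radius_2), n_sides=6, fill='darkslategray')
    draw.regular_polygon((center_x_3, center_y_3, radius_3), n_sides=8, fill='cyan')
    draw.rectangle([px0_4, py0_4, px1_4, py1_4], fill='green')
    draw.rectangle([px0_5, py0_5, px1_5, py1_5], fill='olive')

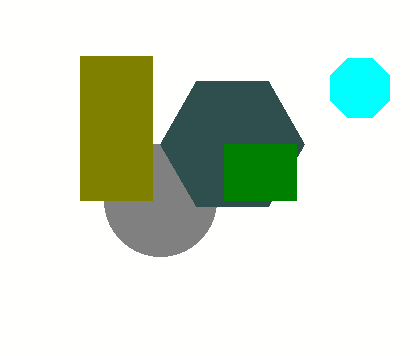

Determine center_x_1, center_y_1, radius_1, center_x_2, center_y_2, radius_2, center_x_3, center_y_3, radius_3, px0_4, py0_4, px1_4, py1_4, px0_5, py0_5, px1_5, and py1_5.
center_x_1 = 160
center_y_1 = 200
radius_1 = 56
center_x_2 = 232
center_y_2 = 144
radius_2 = 72
center_x_3 = 360
center_y_3 = 88
radius_3 = 32
px0_4 = 224
py0_4 = 144
px1_4 = 296
py1_4 = 200
px0_5 = 80
py0_5 = 56
px1_5 = 152
py1_5 = 200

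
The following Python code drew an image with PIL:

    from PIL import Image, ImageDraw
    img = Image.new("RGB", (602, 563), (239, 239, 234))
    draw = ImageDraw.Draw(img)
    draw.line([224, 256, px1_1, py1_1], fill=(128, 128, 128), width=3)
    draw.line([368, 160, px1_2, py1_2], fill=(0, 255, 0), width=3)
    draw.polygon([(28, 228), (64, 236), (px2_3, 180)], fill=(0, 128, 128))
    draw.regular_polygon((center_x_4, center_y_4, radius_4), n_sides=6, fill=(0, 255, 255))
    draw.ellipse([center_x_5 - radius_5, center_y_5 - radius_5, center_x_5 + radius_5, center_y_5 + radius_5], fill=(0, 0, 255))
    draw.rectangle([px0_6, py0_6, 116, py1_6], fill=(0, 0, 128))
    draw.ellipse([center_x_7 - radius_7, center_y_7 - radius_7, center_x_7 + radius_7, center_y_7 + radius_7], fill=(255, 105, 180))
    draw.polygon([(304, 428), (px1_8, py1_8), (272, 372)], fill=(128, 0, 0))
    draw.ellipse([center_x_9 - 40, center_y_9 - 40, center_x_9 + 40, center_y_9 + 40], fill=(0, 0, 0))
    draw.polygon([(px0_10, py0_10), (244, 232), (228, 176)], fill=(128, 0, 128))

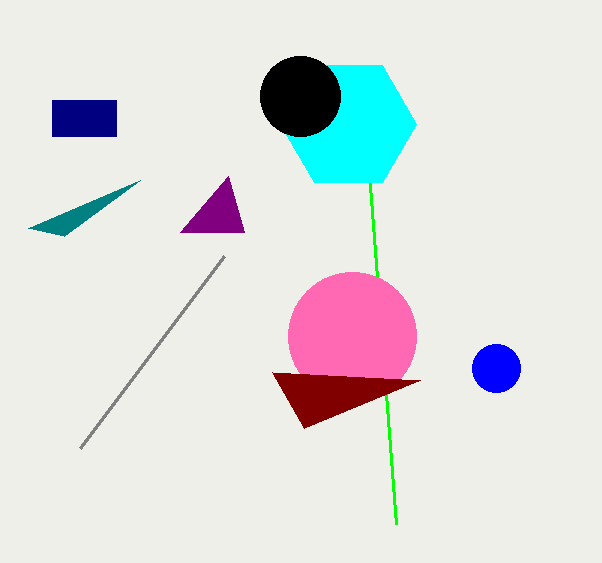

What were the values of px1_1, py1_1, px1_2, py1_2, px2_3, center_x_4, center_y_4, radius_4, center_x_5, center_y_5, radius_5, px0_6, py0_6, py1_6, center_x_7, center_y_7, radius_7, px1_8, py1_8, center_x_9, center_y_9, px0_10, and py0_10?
px1_1 = 80, py1_1 = 448, px1_2 = 396, py1_2 = 524, px2_3 = 140, center_x_4 = 348, center_y_4 = 124, radius_4 = 68, center_x_5 = 496, center_y_5 = 368, radius_5 = 24, px0_6 = 52, py0_6 = 100, py1_6 = 136, center_x_7 = 352, center_y_7 = 336, radius_7 = 64, px1_8 = 420, py1_8 = 380, center_x_9 = 300, center_y_9 = 96, px0_10 = 180, py0_10 = 232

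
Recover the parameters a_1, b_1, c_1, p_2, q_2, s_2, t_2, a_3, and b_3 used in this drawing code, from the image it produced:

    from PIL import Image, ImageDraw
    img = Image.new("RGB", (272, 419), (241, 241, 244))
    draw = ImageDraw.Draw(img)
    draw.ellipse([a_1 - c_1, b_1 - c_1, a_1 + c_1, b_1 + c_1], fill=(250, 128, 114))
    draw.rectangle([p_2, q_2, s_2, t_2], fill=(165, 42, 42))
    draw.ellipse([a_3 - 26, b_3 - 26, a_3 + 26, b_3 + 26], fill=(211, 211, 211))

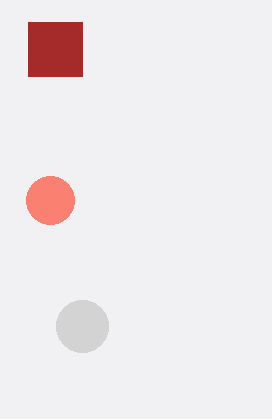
a_1 = 50; b_1 = 200; c_1 = 24; p_2 = 28; q_2 = 22; s_2 = 82; t_2 = 76; a_3 = 82; b_3 = 326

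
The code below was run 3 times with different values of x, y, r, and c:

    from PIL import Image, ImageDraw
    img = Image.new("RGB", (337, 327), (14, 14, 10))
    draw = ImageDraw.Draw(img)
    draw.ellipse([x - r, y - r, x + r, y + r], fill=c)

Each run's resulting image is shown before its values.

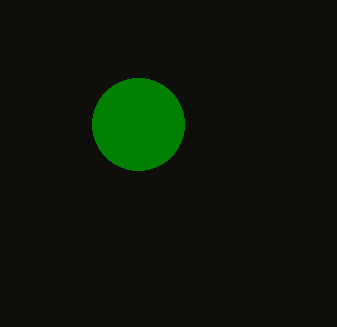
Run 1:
x = 138, y = 124, r = 46, c = 'green'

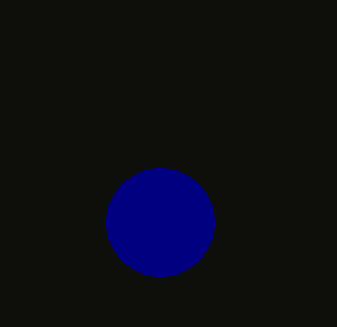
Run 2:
x = 160; y = 222; r = 54; c = 'navy'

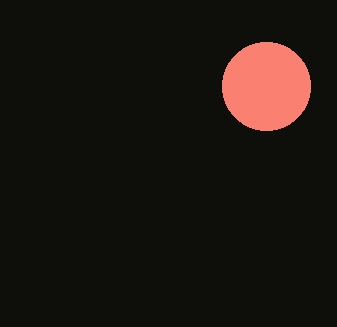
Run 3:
x = 266; y = 86; r = 44; c = 'salmon'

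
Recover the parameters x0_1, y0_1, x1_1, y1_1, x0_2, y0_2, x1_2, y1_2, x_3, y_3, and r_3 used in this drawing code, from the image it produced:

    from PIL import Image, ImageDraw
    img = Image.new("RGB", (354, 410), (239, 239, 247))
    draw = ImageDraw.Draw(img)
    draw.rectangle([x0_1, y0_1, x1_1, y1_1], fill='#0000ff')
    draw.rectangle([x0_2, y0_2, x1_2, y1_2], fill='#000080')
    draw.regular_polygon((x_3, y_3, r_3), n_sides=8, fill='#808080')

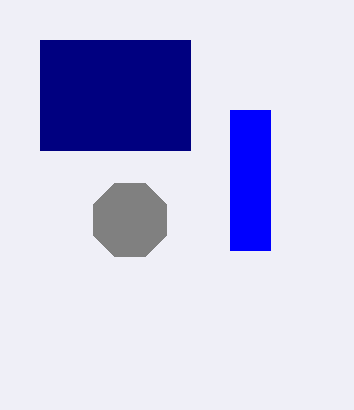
x0_1 = 230, y0_1 = 110, x1_1 = 270, y1_1 = 250, x0_2 = 40, y0_2 = 40, x1_2 = 190, y1_2 = 150, x_3 = 130, y_3 = 220, r_3 = 40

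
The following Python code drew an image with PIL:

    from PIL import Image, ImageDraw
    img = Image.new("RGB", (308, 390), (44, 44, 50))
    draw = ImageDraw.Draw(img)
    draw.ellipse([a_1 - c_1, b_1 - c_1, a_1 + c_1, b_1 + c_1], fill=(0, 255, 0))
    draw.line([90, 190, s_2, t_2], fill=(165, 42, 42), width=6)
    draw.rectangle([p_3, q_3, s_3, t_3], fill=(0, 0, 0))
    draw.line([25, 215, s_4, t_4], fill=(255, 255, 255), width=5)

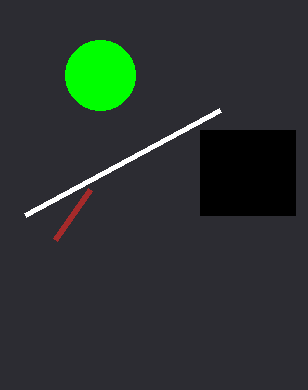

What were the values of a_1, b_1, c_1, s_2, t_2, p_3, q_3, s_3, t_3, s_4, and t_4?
a_1 = 100; b_1 = 75; c_1 = 35; s_2 = 55; t_2 = 240; p_3 = 200; q_3 = 130; s_3 = 295; t_3 = 215; s_4 = 220; t_4 = 110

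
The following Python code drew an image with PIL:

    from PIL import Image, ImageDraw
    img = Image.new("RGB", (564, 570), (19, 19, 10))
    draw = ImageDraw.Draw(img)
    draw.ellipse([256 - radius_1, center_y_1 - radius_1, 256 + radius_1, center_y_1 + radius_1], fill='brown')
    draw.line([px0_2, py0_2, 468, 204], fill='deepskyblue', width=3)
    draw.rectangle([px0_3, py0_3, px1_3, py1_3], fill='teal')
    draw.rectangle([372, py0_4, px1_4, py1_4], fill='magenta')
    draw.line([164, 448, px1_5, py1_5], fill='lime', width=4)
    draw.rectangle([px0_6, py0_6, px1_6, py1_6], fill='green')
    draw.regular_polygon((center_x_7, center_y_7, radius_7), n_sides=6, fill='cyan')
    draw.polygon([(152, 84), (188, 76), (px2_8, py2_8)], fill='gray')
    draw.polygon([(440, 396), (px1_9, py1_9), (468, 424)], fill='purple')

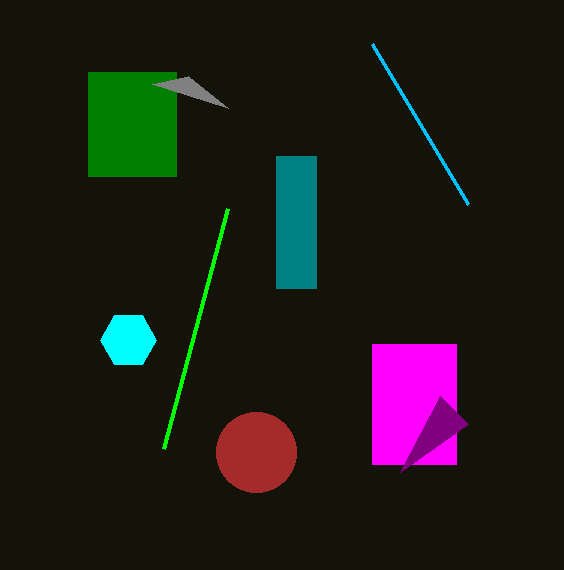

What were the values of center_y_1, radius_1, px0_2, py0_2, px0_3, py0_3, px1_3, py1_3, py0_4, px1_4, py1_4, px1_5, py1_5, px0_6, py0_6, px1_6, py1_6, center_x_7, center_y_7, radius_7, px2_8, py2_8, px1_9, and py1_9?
center_y_1 = 452; radius_1 = 40; px0_2 = 372; py0_2 = 44; px0_3 = 276; py0_3 = 156; px1_3 = 316; py1_3 = 288; py0_4 = 344; px1_4 = 456; py1_4 = 464; px1_5 = 228; py1_5 = 208; px0_6 = 88; py0_6 = 72; px1_6 = 176; py1_6 = 176; center_x_7 = 128; center_y_7 = 340; radius_7 = 28; px2_8 = 228; py2_8 = 108; px1_9 = 400; py1_9 = 472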